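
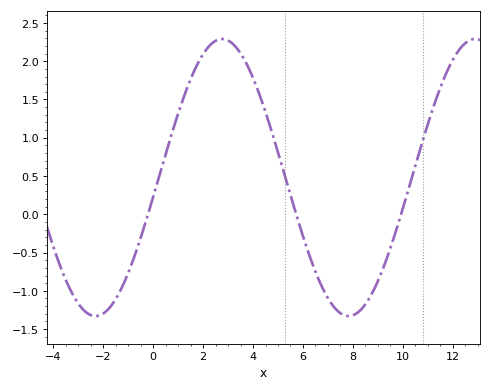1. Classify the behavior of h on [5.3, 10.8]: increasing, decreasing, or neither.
neither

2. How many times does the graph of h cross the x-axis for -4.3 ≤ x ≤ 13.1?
3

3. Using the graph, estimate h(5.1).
0.7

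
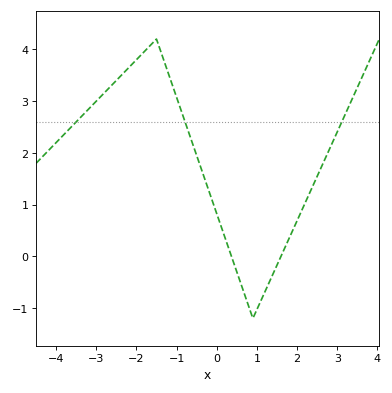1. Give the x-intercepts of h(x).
0.4, 1.6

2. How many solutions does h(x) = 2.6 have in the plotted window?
3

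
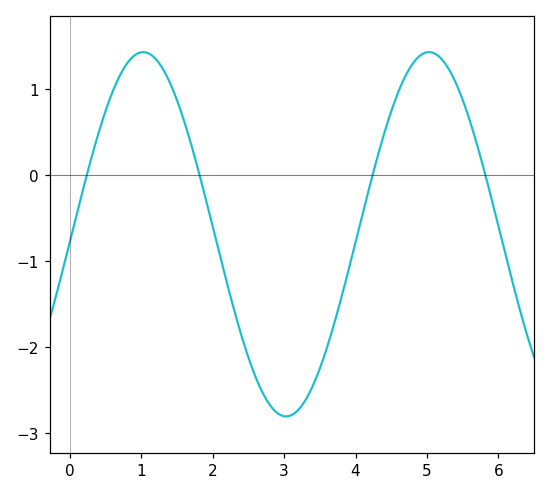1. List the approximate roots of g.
0.237, 1.82, 4.24, 5.82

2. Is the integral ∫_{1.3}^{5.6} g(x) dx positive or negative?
negative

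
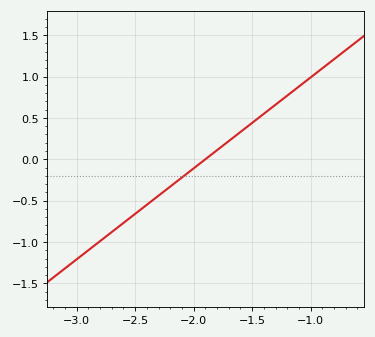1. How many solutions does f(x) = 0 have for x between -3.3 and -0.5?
1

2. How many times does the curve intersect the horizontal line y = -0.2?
1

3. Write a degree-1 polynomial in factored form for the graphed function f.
y = 1.1(x + 1.9)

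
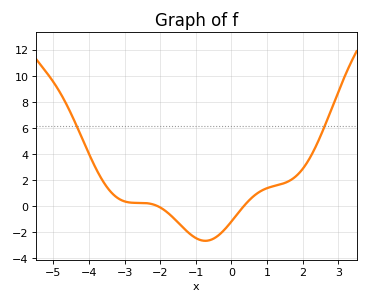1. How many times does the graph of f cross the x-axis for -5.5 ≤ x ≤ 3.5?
2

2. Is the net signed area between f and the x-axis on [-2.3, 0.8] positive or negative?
negative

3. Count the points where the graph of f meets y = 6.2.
2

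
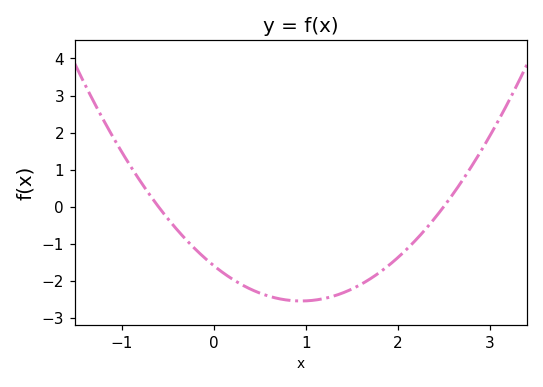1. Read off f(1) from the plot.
-2.54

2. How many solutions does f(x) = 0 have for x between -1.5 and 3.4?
2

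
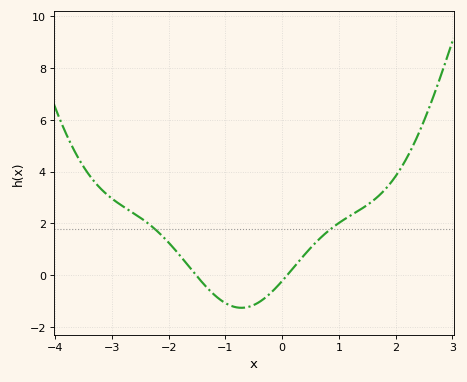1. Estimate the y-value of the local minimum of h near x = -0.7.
-1.2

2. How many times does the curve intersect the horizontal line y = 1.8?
2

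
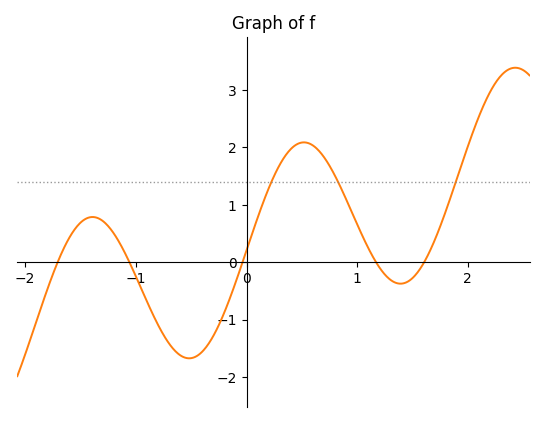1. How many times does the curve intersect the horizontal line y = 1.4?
3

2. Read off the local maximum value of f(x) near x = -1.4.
0.784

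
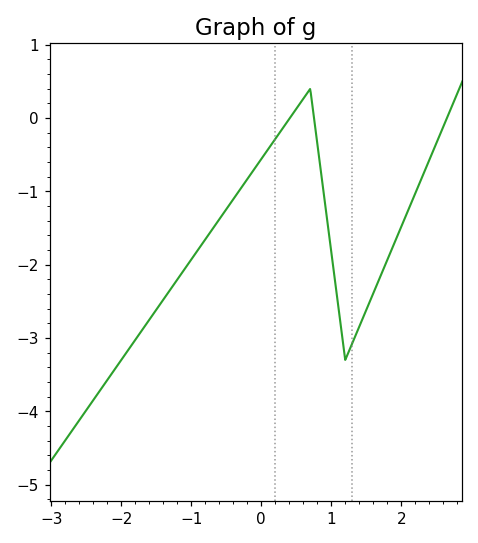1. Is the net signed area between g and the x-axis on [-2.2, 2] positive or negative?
negative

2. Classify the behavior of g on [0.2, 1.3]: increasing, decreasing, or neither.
neither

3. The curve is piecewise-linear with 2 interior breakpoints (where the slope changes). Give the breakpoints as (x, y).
(0.7, 0.4); (1.2, -3.3)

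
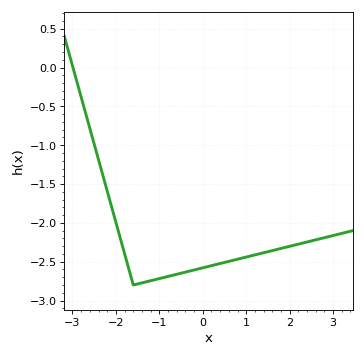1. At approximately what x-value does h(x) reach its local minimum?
-1.6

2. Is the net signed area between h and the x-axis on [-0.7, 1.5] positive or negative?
negative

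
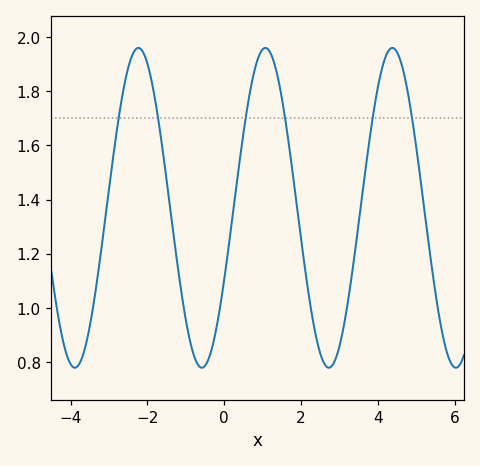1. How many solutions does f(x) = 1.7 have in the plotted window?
6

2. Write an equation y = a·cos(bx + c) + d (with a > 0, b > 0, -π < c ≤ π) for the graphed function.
y = 0.59cos(1.9x - 2.04) + 1.37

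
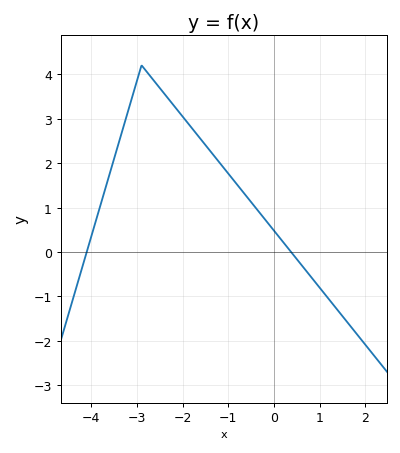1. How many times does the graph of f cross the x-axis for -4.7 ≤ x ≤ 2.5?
2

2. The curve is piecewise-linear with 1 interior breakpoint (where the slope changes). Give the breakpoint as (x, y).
(-2.9, 4.2)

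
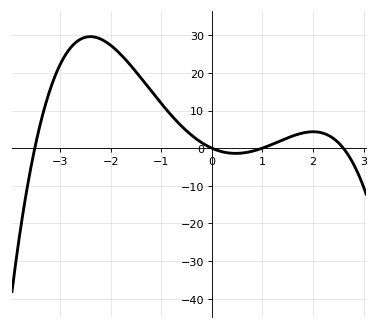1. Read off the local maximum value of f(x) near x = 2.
4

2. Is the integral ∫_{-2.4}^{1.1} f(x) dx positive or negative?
positive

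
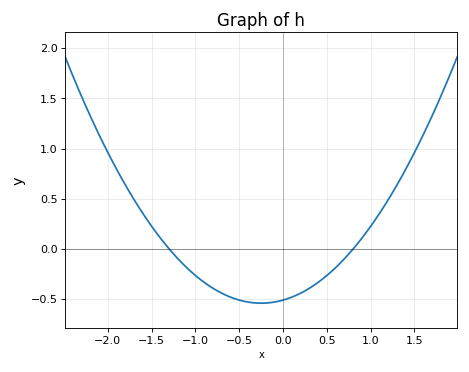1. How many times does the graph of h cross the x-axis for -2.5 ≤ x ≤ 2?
2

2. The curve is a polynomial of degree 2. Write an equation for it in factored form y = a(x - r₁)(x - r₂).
y = 0.49(x + 1.3)(x - 0.8)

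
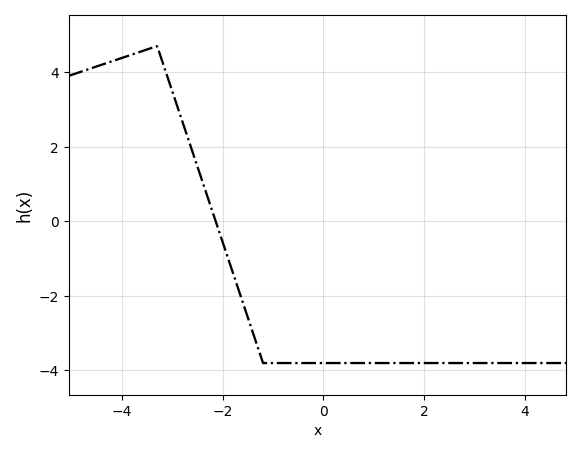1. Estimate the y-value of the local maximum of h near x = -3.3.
4.6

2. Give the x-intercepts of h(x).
-2.2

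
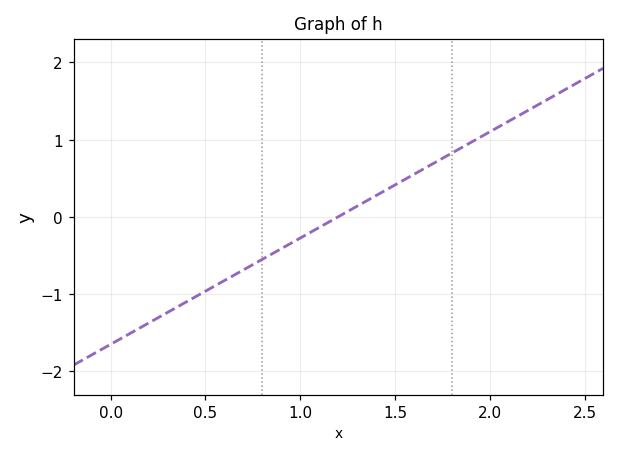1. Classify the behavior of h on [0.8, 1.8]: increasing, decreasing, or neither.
increasing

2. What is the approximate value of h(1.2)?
0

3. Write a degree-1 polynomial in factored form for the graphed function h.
y = 1.38(x - 1.2)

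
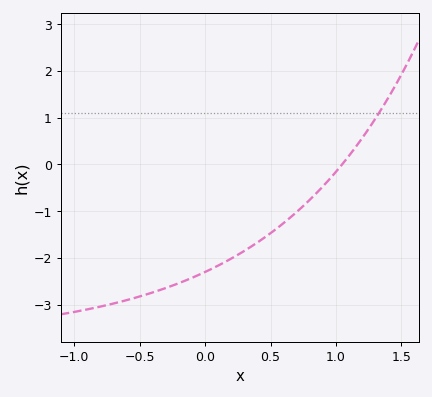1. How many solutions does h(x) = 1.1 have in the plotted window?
1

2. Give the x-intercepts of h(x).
1.05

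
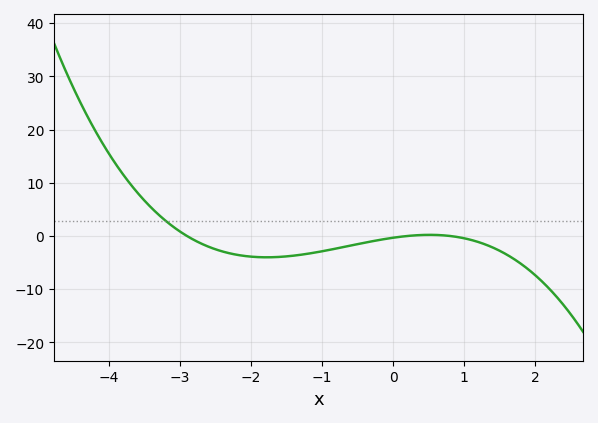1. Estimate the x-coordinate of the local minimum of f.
-1.8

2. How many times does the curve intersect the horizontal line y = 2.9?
1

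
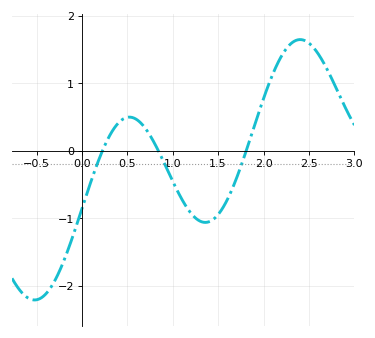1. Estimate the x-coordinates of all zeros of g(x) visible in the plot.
0.225, 0.842, 1.81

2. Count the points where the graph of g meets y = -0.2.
3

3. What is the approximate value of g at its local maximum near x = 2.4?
1.65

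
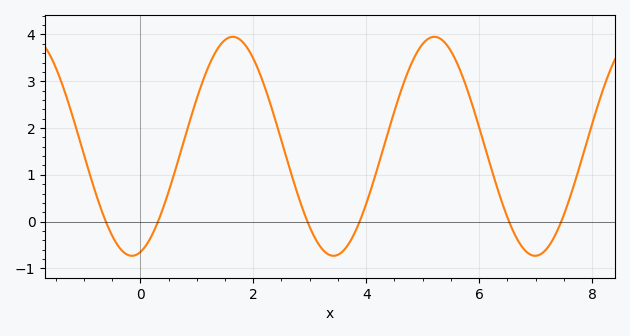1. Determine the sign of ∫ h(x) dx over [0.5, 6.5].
positive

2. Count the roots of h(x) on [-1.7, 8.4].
6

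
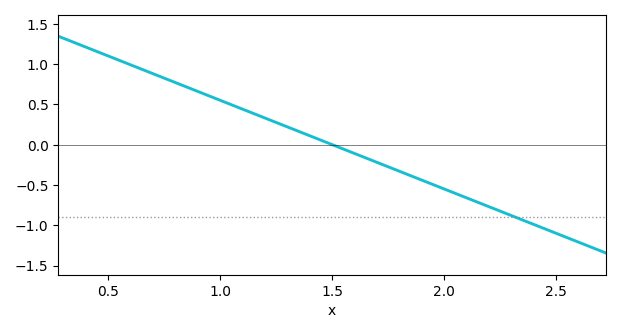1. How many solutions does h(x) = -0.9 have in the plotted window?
1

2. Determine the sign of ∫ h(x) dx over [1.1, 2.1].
negative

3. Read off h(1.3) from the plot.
0.2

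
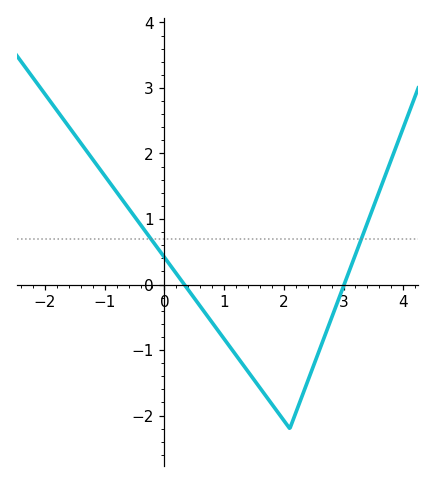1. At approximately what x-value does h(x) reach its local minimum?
2.1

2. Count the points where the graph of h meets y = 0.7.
2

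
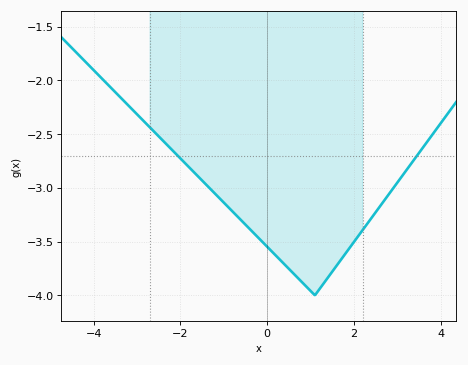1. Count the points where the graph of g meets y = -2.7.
2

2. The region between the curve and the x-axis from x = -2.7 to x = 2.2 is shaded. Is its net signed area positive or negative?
negative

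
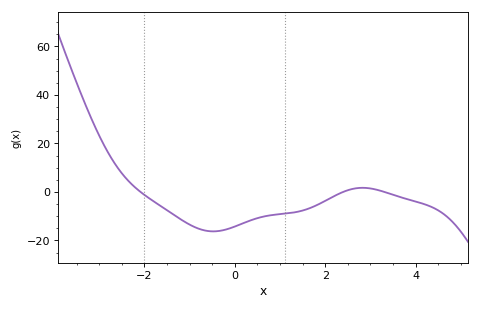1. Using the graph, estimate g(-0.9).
-14.4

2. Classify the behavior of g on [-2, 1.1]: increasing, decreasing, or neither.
neither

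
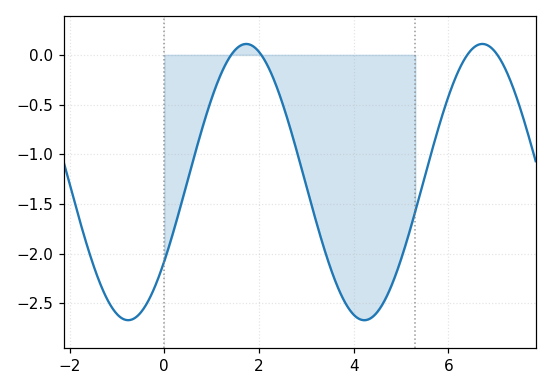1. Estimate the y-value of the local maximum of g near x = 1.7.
0.11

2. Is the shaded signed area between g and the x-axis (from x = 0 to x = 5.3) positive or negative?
negative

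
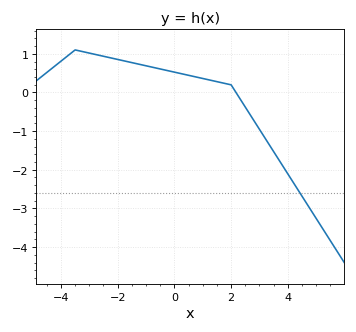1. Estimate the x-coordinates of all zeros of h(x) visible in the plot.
2.2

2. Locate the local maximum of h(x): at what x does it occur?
-3.4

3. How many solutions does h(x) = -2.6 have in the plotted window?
1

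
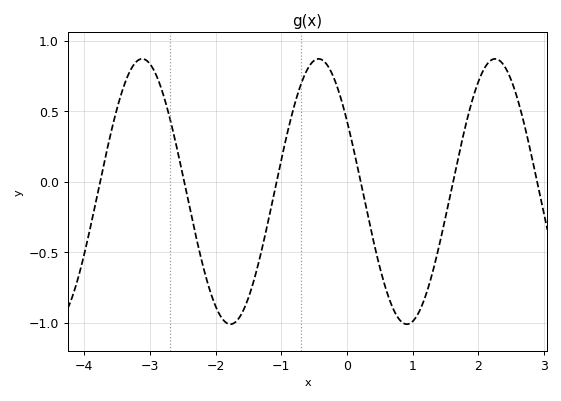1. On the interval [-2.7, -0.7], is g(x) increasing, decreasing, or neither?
neither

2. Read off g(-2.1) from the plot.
-0.75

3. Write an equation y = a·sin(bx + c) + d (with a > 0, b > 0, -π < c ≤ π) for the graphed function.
y = 0.94sin(2.3x + 2.6) - 0.07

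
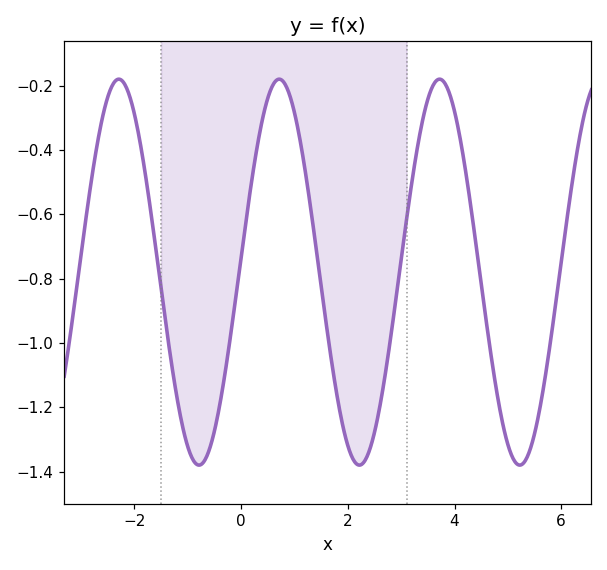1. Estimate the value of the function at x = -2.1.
-0.228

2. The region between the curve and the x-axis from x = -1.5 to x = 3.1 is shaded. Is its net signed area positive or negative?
negative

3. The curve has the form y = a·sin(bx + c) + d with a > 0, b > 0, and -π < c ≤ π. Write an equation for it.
y = 0.6sin(2.09x + 0.08) - 0.78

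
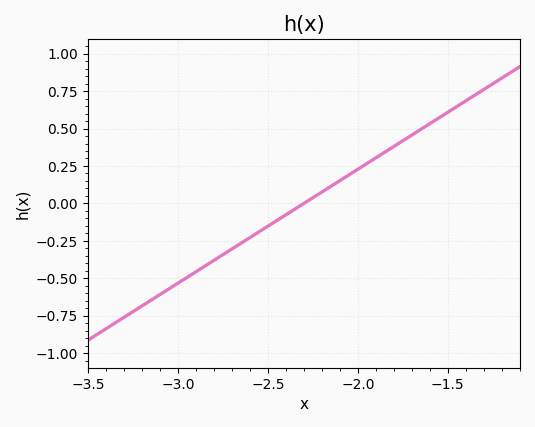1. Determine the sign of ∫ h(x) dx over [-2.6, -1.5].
positive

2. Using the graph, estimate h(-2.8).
-0.4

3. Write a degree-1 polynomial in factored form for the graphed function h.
y = 0.76(x + 2.3)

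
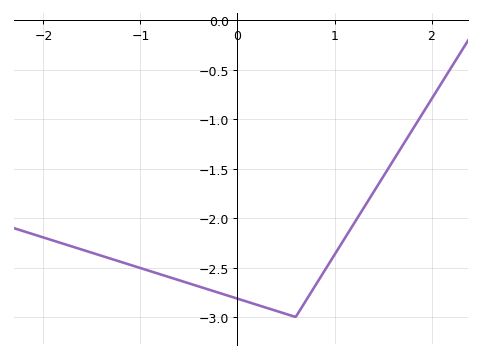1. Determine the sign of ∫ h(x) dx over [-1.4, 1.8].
negative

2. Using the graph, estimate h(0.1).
-2.85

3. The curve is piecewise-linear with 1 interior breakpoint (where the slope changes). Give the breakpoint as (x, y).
(0.6, -3)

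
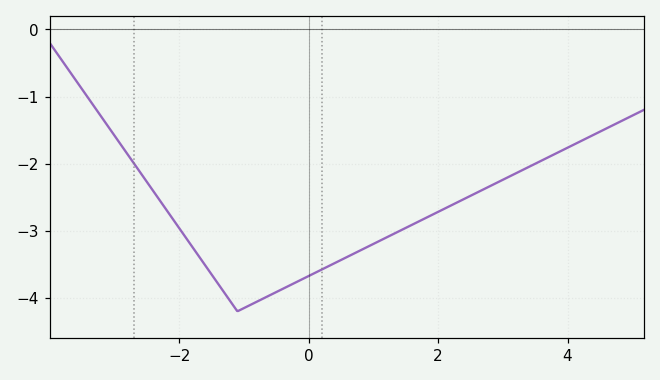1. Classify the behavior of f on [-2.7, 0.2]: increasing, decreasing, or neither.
neither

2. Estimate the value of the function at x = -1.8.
-3.23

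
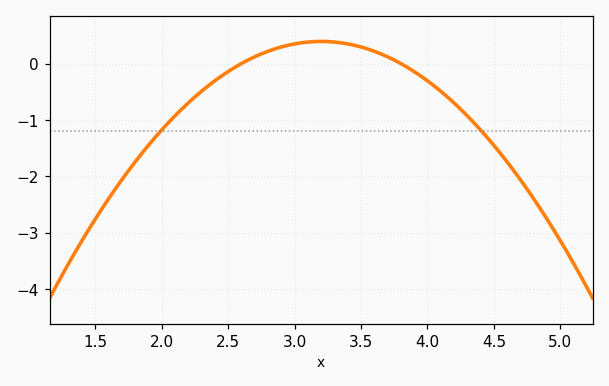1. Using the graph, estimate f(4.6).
-1.7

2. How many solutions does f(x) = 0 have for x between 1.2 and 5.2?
2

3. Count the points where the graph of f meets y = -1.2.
2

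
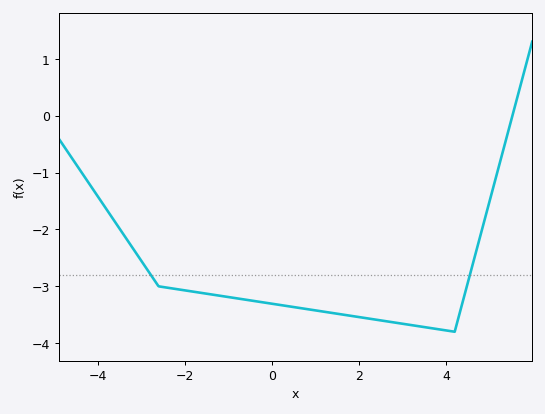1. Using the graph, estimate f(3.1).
-3.7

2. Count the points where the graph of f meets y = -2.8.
2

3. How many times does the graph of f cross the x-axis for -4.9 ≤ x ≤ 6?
1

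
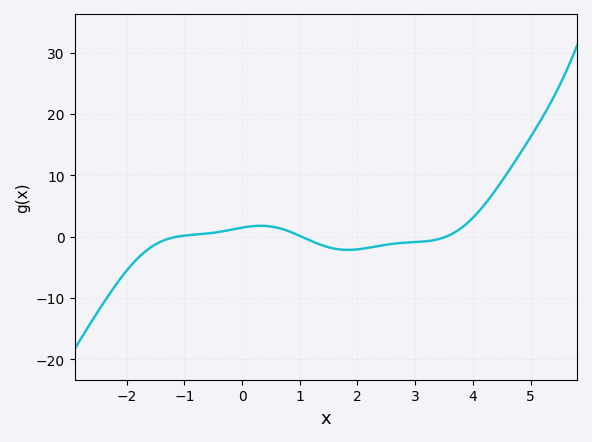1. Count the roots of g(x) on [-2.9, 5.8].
3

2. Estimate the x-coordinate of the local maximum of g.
0.4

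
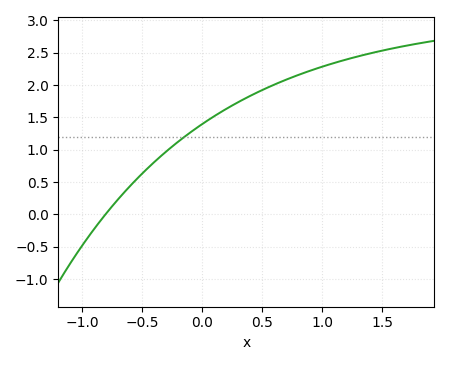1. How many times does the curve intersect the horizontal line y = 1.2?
1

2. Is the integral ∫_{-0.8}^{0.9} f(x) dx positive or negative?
positive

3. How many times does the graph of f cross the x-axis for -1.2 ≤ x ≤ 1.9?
1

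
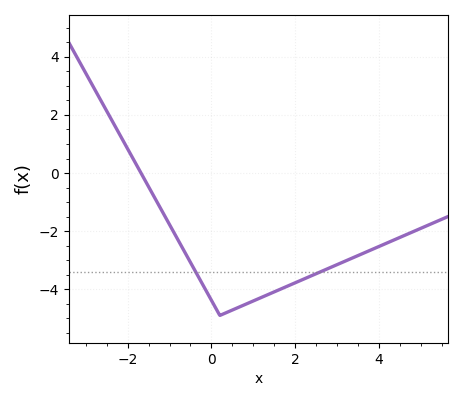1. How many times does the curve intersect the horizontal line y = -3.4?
2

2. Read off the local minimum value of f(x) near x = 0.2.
-4.8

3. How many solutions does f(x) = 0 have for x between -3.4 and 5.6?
1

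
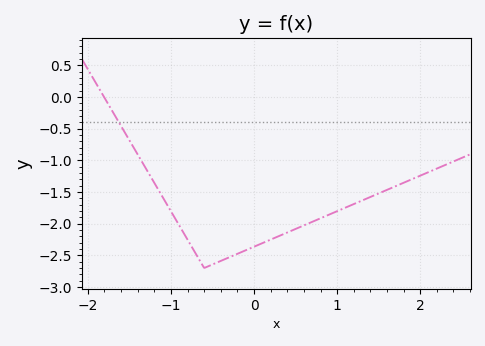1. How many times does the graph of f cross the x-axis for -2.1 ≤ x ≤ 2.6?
1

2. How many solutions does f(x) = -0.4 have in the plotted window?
1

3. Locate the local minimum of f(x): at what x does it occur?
-0.6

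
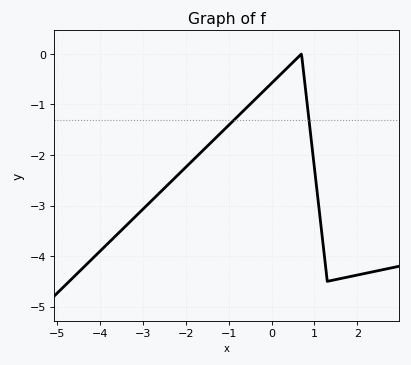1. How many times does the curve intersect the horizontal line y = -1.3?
2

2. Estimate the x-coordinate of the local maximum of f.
0.6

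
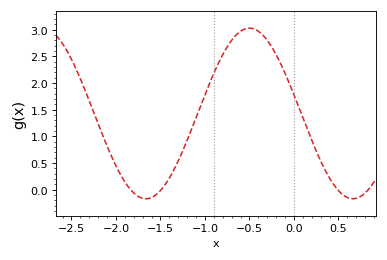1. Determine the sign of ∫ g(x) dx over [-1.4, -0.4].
positive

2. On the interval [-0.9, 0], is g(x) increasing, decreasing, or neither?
neither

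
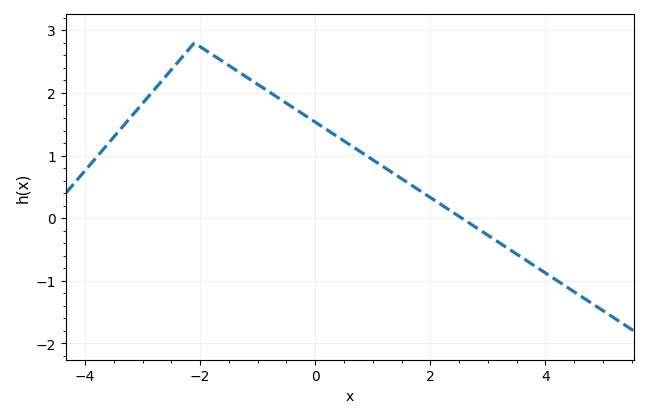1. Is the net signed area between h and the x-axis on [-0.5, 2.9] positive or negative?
positive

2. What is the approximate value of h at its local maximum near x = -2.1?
2.8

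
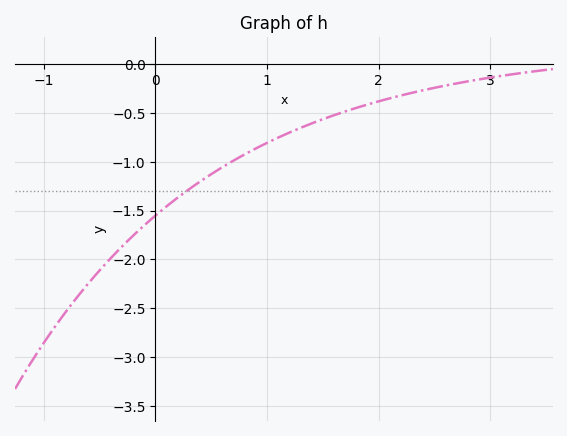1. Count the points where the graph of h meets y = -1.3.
1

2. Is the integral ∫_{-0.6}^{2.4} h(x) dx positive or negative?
negative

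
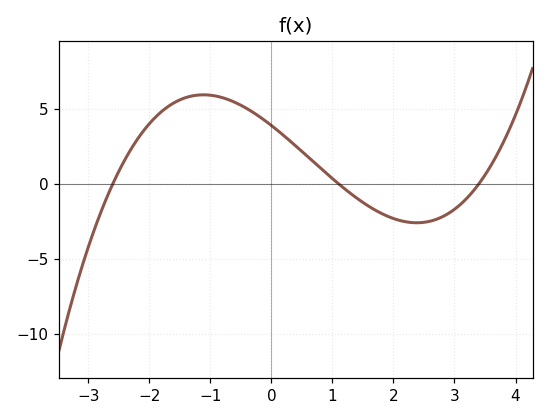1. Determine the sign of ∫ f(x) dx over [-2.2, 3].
positive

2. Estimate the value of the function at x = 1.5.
-1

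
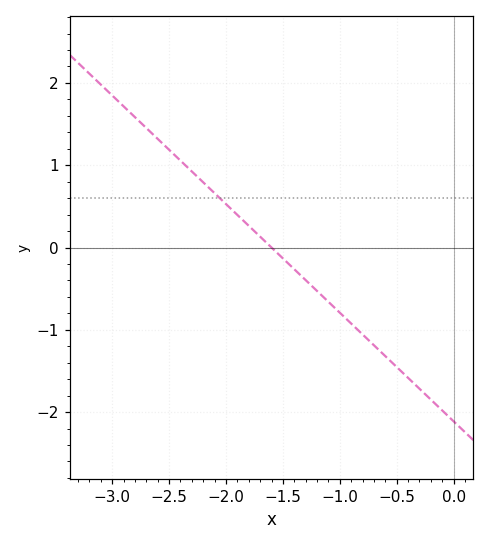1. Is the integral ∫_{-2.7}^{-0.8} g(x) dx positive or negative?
positive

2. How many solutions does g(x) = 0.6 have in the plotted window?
1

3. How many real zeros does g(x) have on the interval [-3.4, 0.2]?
1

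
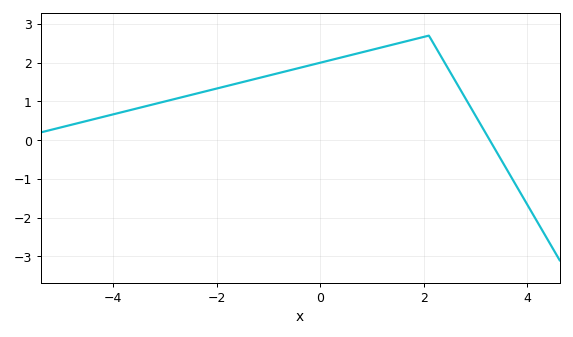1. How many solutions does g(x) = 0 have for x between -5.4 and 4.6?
1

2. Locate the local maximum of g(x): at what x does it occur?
2.1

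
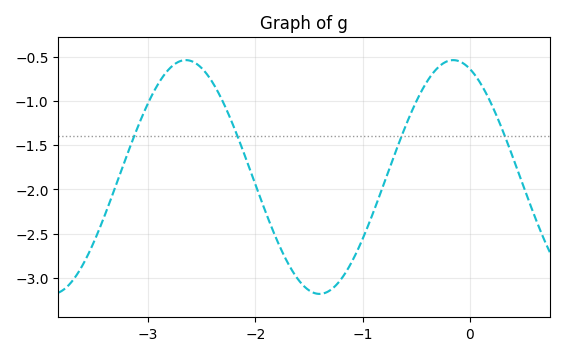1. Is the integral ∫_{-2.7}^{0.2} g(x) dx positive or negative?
negative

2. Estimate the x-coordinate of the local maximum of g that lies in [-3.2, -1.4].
-2.6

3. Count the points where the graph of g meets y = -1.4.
4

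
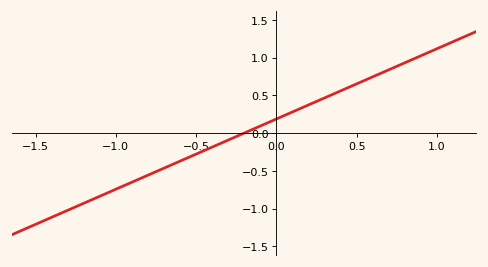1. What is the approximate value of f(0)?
0.186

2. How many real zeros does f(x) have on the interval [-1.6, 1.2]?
1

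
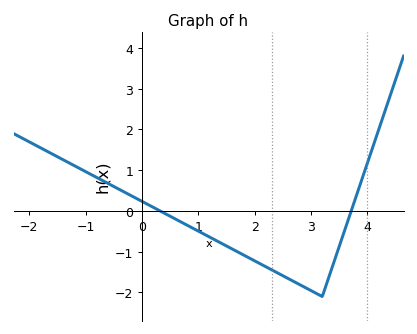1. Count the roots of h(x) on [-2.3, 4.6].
2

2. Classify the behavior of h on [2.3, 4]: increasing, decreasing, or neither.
neither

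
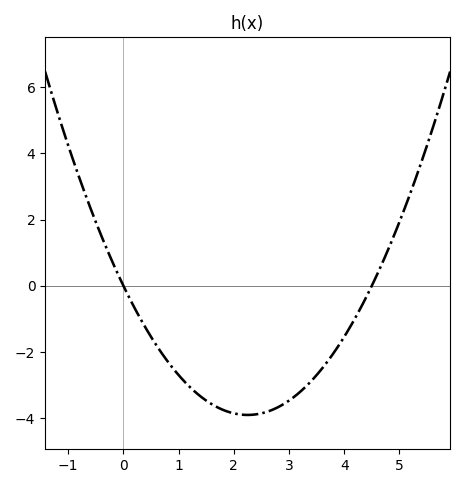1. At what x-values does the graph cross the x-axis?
0, 4.5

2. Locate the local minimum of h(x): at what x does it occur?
2.25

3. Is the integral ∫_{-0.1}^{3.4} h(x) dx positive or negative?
negative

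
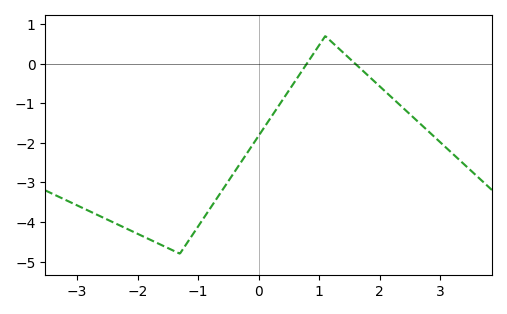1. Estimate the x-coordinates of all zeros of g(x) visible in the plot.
0.795, 1.6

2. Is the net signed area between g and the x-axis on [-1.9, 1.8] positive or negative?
negative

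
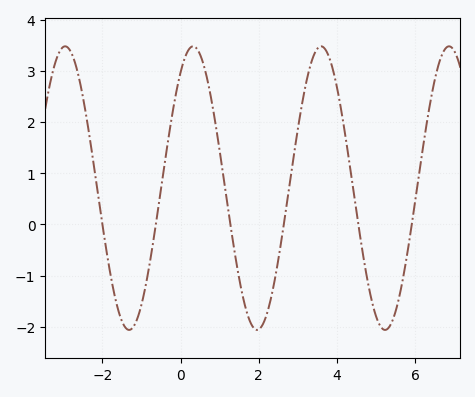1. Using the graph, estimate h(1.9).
-2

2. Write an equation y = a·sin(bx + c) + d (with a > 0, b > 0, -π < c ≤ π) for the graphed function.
y = 2.77sin(1.9x + 0.96) + 0.71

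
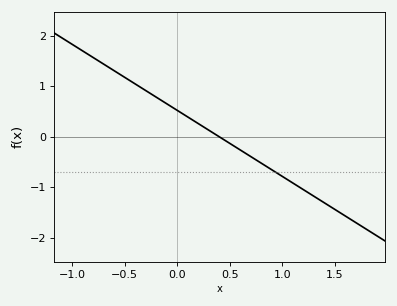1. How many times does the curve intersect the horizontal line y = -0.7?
1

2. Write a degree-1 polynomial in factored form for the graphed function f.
y = -1.31(x - 0.4)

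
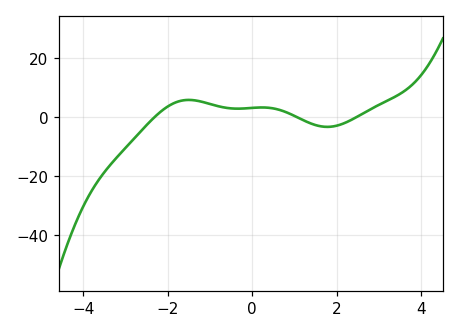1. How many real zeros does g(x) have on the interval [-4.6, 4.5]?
3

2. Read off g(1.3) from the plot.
-1.65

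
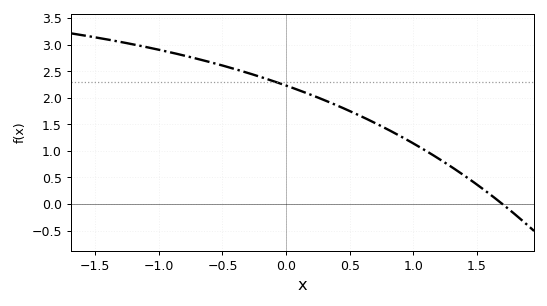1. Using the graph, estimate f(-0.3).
2.47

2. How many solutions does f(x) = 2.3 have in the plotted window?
1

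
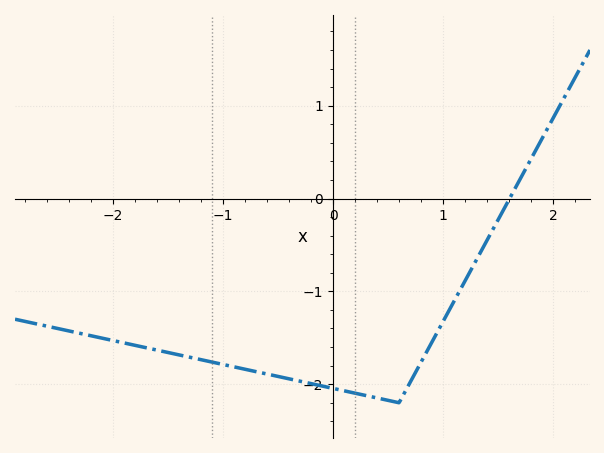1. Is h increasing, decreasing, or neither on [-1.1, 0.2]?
decreasing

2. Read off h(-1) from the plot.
-1.79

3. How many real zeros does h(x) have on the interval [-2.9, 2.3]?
1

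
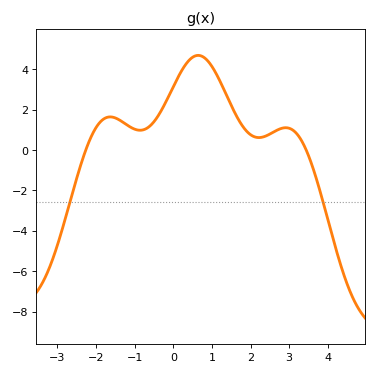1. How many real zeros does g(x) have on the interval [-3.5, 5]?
2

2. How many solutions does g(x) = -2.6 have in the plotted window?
2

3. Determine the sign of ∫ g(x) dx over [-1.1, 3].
positive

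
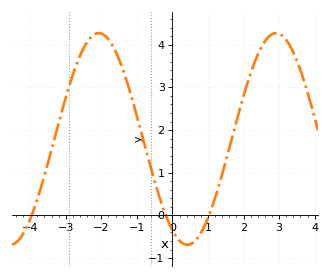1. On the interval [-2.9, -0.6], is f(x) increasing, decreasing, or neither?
neither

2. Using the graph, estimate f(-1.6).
3.8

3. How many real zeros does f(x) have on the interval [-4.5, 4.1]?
3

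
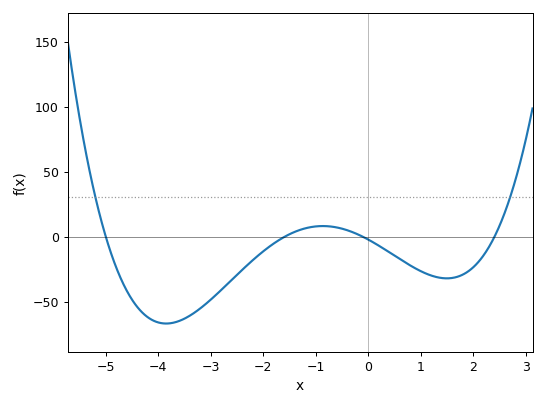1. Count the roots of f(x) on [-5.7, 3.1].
4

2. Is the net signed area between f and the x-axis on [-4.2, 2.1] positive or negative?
negative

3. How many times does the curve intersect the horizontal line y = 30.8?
2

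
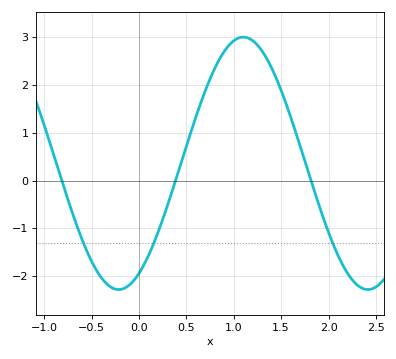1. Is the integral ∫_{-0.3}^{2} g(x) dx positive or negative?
positive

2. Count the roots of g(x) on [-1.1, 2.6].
3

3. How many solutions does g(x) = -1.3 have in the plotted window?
3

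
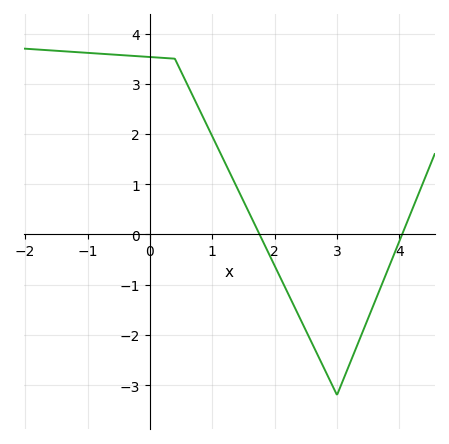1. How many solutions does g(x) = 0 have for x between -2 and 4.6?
2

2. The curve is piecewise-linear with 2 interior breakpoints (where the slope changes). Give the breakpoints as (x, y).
(0.4, 3.5); (3, -3.2)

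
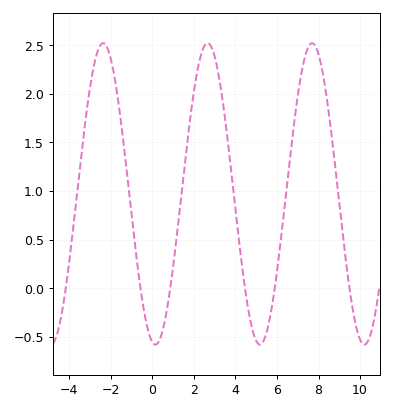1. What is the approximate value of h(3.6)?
1.58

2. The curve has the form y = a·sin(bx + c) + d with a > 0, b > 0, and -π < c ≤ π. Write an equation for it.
y = 1.55sin(1.25x - 1.76) + 0.97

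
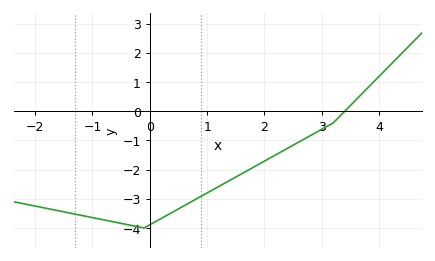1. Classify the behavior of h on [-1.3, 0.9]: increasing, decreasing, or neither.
neither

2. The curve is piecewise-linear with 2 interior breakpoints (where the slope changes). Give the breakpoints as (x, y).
(-0.1, -4); (3.2, -0.4)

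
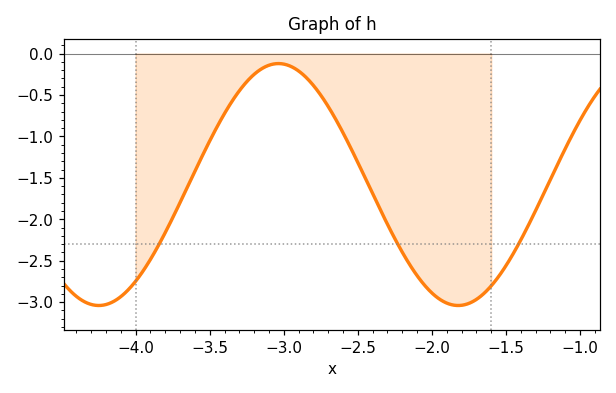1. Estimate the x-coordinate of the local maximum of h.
-3.05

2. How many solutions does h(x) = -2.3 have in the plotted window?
3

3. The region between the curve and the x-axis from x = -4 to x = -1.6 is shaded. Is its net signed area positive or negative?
negative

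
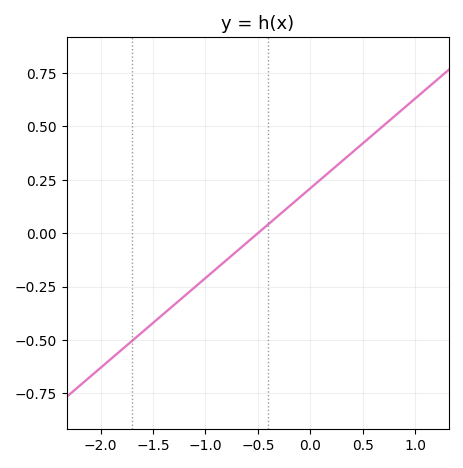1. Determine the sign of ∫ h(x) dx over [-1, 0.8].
positive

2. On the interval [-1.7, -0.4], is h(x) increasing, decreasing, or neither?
increasing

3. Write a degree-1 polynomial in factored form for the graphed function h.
y = 0.42(x + 0.5)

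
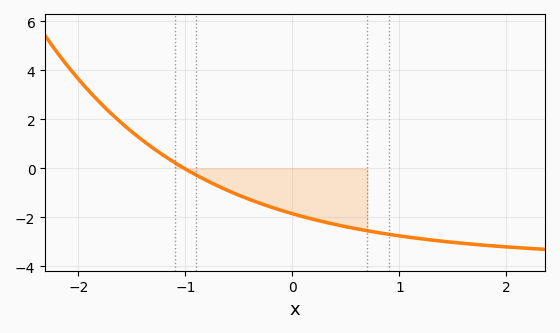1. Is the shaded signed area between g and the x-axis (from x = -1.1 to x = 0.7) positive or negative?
negative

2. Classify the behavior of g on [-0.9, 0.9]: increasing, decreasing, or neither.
decreasing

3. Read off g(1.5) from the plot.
-3.02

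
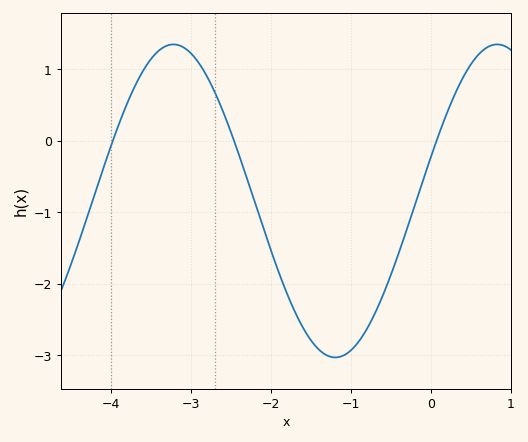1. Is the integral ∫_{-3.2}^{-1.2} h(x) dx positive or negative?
negative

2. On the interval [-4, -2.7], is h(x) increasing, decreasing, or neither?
neither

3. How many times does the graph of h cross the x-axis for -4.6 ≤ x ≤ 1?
3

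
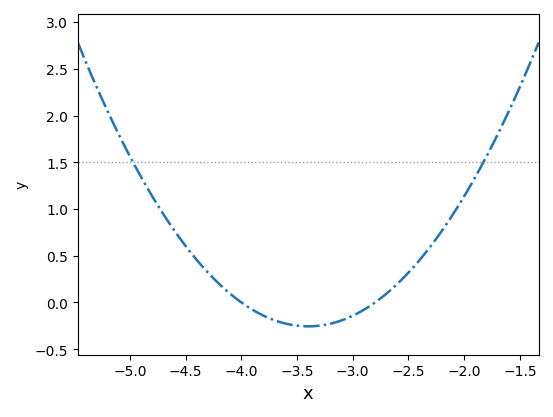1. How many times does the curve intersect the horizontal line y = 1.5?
2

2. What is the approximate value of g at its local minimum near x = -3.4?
-0.25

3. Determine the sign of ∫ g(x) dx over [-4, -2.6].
negative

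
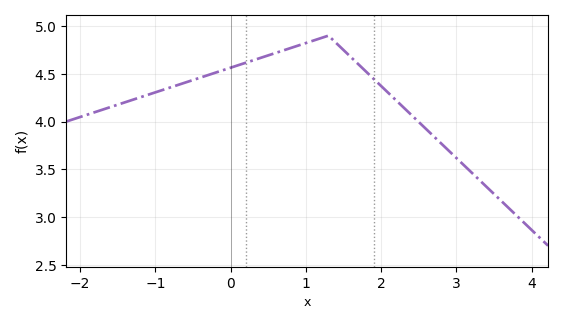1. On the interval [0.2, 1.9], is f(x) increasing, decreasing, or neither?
neither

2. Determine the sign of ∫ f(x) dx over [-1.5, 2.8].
positive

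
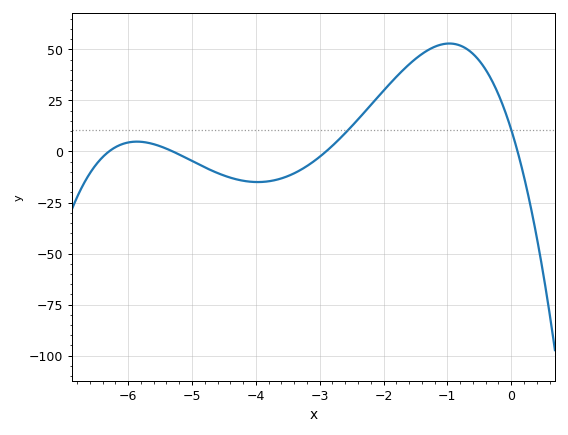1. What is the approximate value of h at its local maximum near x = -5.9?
4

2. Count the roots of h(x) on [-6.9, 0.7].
4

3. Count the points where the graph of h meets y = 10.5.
2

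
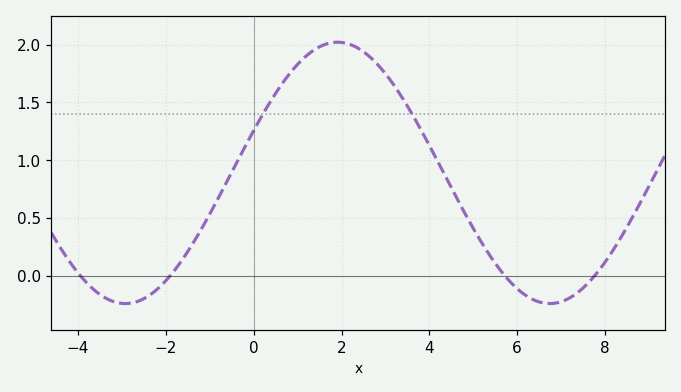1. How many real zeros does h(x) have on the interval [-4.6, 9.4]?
4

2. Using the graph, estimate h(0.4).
1.52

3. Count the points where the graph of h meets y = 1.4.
2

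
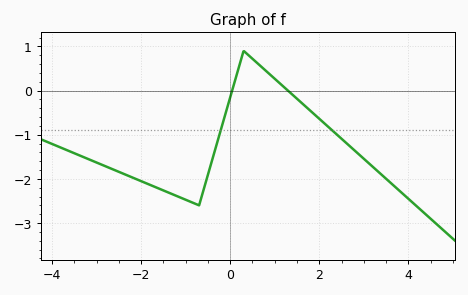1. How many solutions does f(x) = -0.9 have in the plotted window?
2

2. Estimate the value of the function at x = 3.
-1.5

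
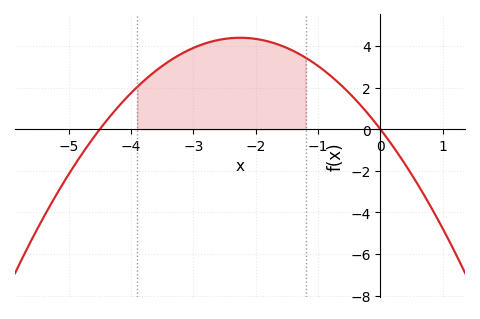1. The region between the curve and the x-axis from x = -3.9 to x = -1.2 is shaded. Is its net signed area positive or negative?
positive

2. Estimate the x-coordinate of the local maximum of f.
-2.25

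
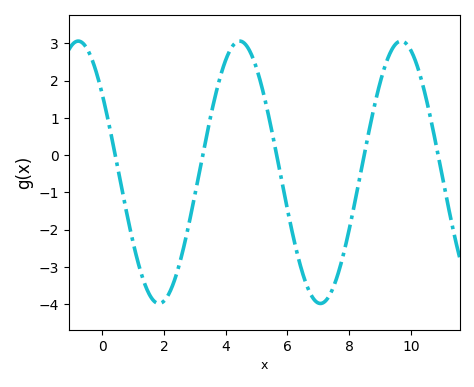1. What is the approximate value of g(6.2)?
-2.23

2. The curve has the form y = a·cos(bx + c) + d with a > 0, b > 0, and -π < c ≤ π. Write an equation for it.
y = 3.52cos(1.2x + 0.942) - 0.46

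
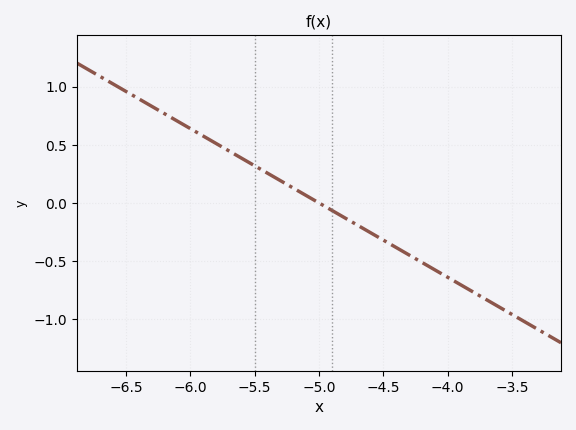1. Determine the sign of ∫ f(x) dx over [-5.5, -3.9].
negative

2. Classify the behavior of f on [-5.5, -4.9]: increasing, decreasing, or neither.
decreasing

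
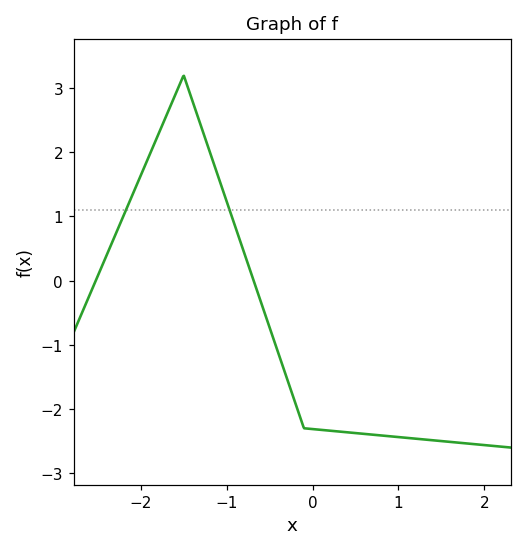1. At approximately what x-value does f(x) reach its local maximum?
-1.5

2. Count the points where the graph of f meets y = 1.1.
2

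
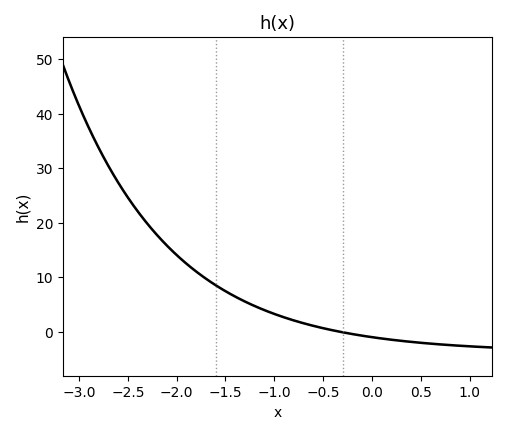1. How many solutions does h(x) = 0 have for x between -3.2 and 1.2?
1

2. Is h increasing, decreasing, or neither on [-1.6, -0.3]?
decreasing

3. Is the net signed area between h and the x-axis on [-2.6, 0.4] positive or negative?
positive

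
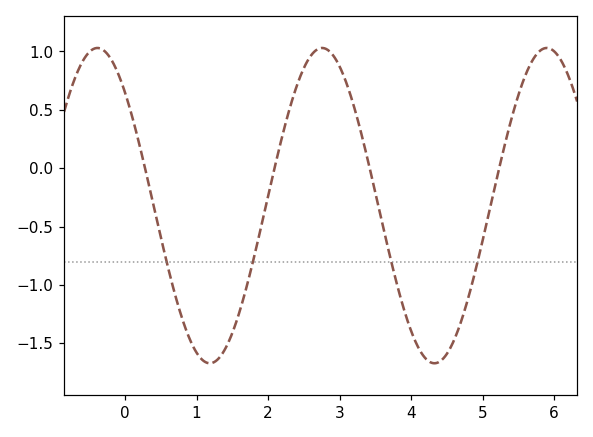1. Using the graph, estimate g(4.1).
-1.55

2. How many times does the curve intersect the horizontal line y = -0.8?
4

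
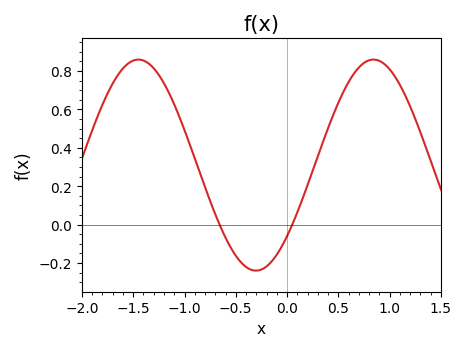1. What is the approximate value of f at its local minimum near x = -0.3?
-0.24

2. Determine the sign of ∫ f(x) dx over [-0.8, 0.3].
negative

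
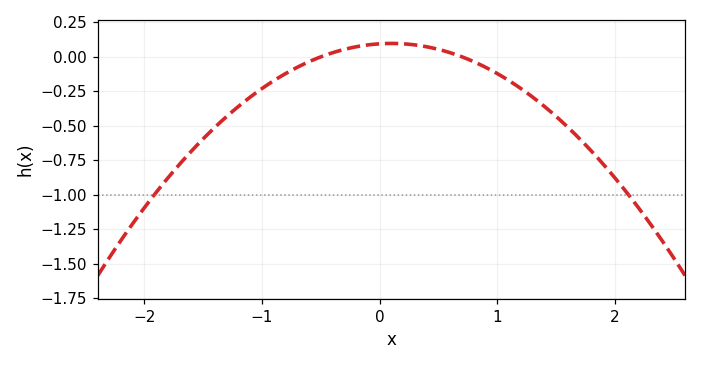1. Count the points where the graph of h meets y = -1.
2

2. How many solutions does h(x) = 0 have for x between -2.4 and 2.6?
2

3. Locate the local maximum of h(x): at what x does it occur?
0.1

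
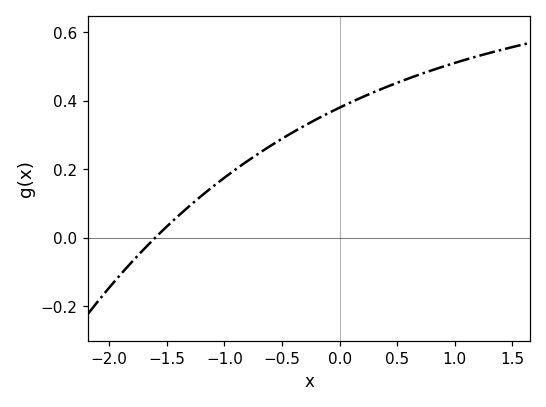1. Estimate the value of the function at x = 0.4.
0.439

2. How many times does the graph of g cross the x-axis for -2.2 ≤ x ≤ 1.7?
1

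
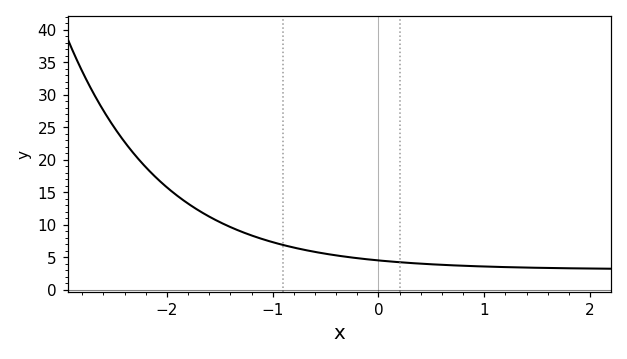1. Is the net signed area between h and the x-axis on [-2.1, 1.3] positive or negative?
positive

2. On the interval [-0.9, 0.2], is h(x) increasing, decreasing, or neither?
decreasing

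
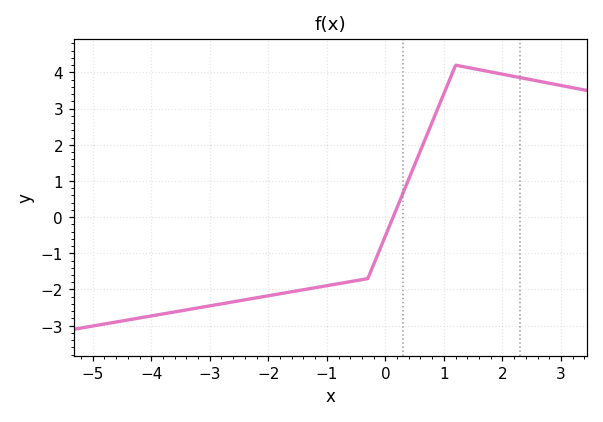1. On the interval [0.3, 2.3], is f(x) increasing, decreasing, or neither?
neither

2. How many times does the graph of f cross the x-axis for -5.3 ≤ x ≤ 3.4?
1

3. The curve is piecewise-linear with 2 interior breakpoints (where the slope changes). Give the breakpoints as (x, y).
(-0.3, -1.7); (1.2, 4.2)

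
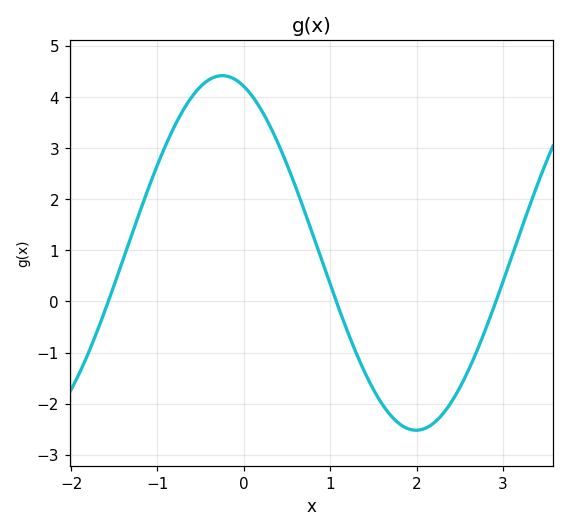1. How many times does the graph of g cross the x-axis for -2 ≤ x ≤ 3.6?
3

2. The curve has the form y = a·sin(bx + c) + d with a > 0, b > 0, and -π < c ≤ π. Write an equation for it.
y = 3.47sin(1.4x + 1.92) + 0.95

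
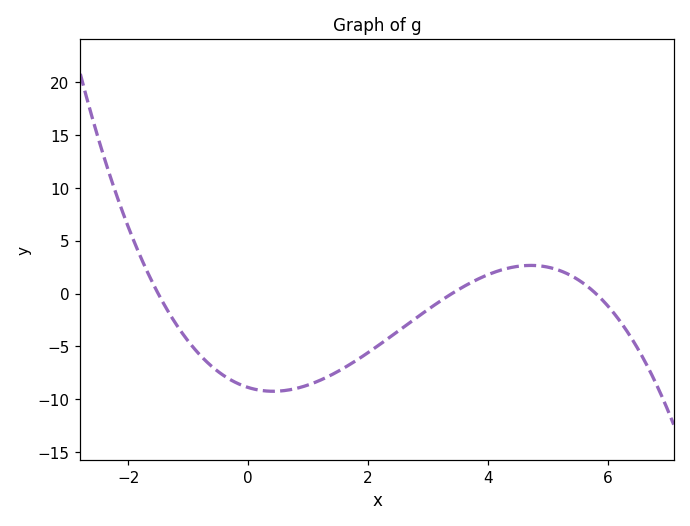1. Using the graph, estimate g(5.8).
0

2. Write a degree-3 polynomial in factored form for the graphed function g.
y = -0.3(x + 1.5)(x - 3.4)(x - 5.8)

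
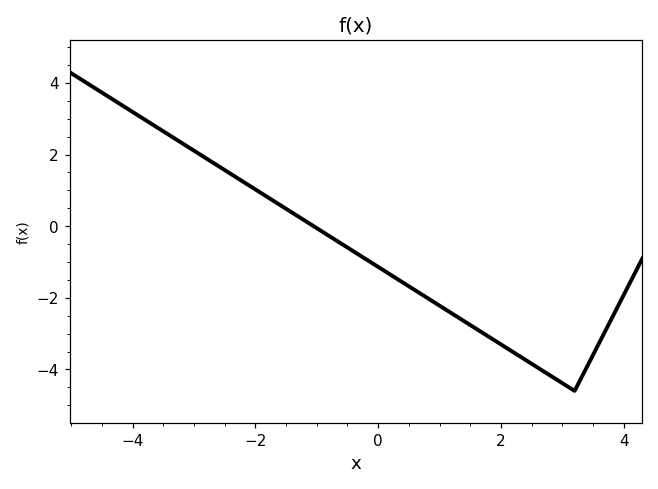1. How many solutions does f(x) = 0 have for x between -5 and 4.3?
1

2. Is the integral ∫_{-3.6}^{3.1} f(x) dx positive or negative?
negative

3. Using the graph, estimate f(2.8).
-4.2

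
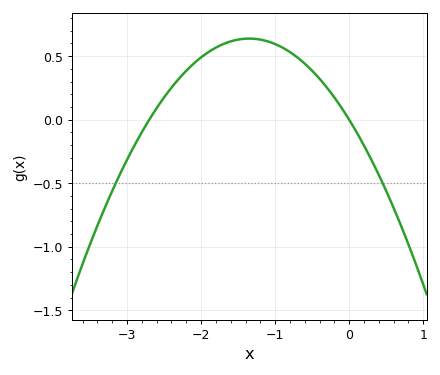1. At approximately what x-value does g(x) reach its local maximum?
-1.35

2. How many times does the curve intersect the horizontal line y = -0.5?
2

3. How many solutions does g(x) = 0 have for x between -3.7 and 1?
2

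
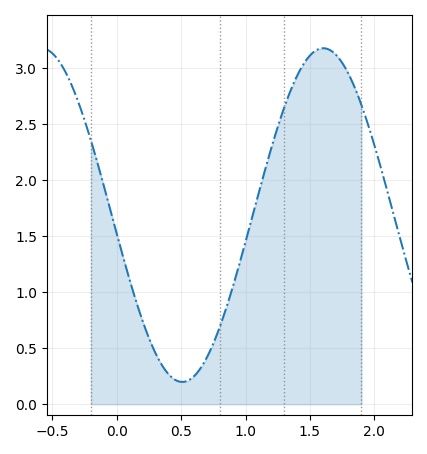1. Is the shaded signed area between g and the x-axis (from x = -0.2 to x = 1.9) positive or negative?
positive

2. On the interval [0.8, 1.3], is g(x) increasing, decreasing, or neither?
increasing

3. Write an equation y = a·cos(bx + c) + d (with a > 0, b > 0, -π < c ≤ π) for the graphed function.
y = 1.49cos(2.9x + 1.7) + 1.69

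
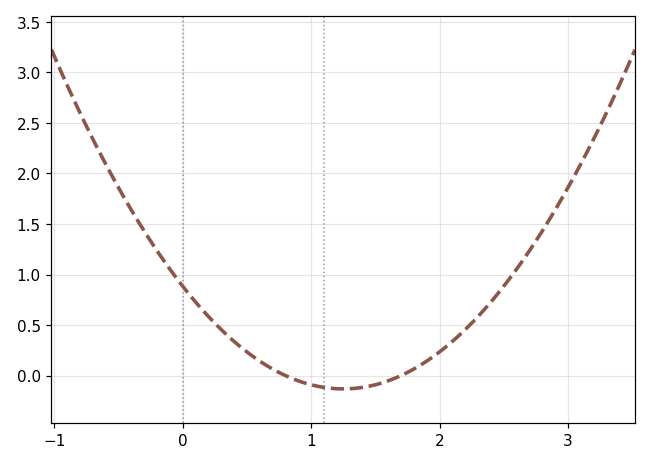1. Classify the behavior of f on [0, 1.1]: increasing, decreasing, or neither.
decreasing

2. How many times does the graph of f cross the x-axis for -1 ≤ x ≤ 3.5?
2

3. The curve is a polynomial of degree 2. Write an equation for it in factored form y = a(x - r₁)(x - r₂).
y = 0.65(x - 0.8)(x - 1.7)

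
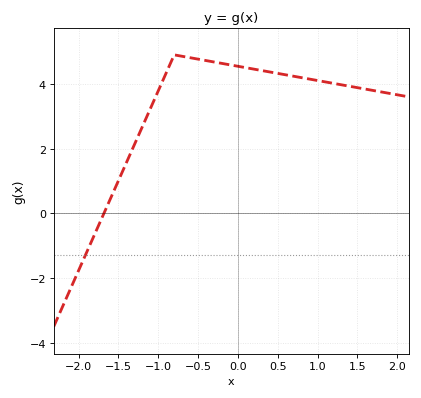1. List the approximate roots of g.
-1.68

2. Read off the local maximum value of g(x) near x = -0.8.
4.9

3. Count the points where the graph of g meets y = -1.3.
1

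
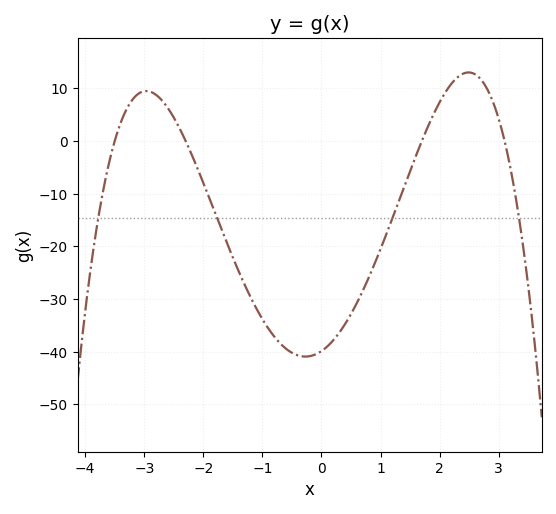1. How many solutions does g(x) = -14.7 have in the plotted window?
4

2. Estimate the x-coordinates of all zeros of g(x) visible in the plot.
-3.6, -2.4, 1.6, 3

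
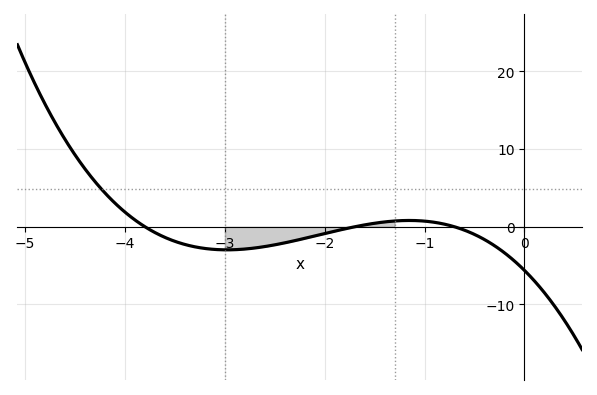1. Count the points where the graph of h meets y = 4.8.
1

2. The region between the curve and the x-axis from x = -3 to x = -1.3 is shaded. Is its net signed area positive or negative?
negative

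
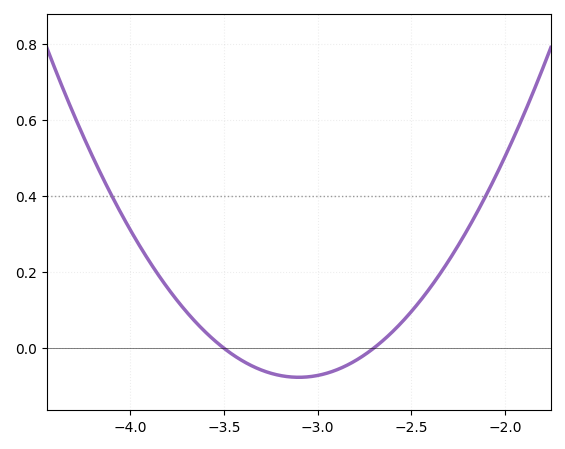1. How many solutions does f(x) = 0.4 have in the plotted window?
2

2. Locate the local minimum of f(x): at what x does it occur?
-3.1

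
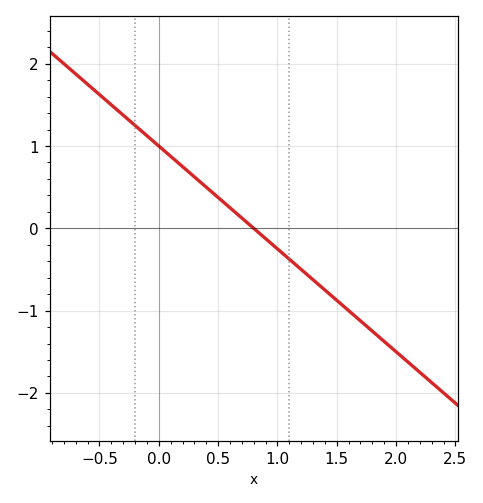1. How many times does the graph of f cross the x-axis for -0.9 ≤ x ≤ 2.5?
1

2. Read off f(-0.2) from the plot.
1.25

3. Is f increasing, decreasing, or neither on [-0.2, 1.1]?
decreasing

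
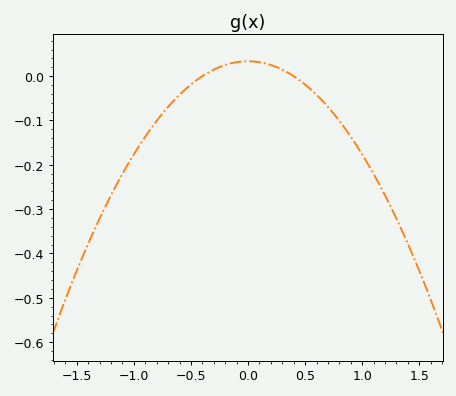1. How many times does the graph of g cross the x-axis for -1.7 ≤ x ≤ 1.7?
2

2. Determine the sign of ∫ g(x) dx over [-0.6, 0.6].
positive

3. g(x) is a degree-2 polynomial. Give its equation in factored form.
y = -0.21(x + 0.4)(x - 0.4)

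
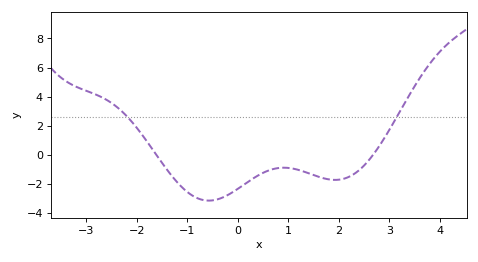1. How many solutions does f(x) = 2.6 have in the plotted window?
2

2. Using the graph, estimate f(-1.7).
0.405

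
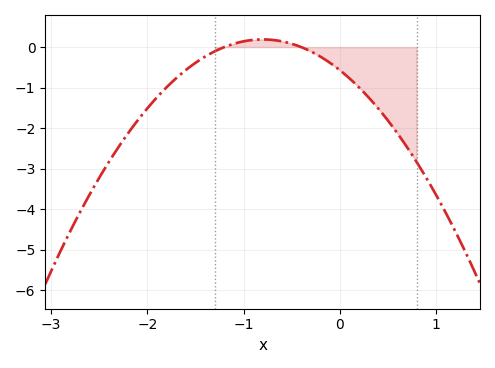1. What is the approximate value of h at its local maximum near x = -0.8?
0.189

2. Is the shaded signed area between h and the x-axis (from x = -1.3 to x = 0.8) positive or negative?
negative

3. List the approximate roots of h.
-1.2, -0.4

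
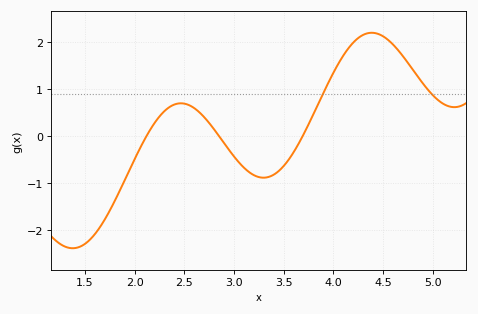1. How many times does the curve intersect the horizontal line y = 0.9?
2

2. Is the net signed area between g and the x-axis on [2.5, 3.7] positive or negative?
negative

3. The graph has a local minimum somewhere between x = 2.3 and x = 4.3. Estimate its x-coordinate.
3.3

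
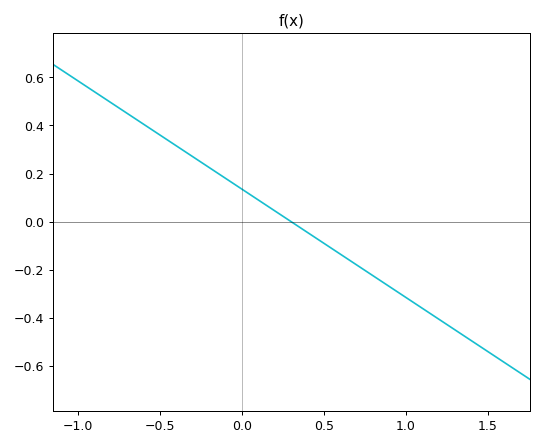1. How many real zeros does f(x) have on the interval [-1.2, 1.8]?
1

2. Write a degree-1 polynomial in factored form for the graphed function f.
y = -0.45(x - 0.3)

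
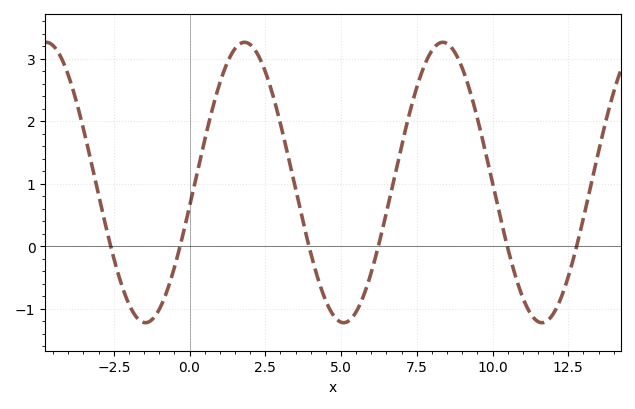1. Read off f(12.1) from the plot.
-1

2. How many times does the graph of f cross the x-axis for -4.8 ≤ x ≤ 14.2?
6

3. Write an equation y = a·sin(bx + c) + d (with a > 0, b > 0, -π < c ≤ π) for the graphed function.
y = 2.24sin(0.96x - 0.17) + 1.02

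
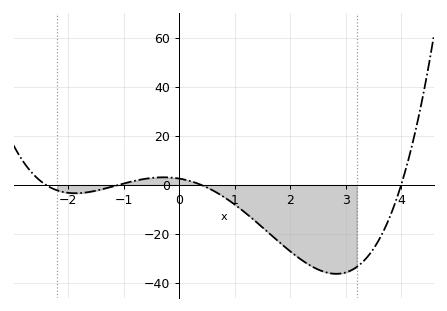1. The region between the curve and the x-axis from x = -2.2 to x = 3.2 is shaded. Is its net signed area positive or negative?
negative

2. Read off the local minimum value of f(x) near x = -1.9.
-3.37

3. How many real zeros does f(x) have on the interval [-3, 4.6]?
4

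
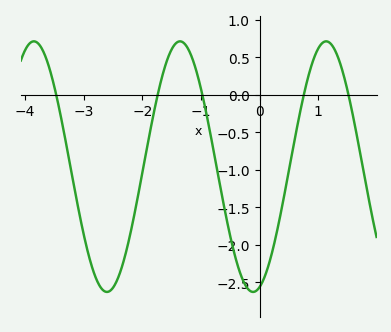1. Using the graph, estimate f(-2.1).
-1.45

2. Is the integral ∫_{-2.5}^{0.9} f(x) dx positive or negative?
negative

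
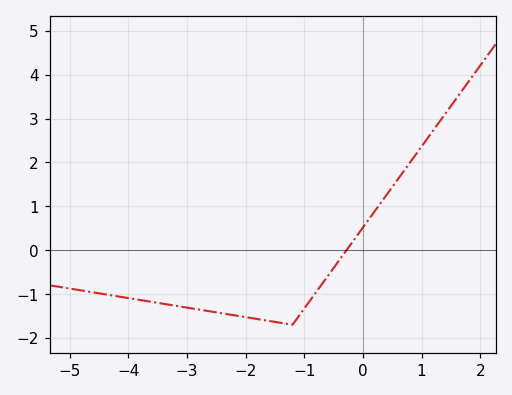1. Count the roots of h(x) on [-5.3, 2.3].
1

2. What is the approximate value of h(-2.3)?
-1.5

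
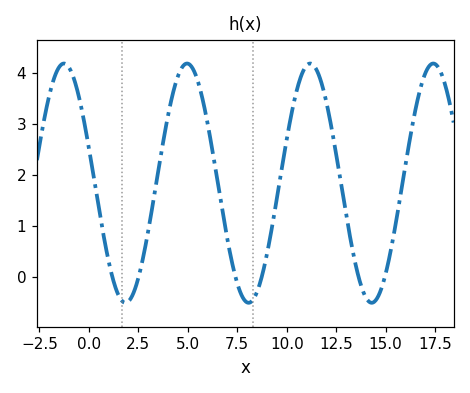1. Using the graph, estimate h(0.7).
0.9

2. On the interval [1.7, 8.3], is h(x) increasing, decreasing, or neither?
neither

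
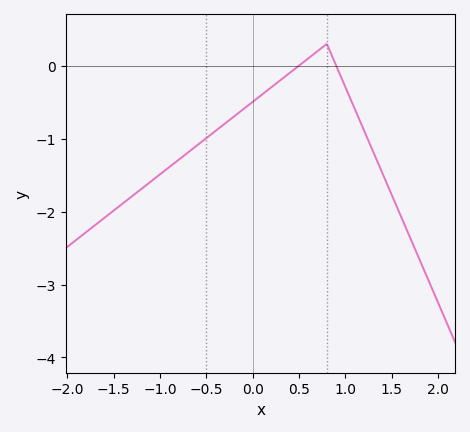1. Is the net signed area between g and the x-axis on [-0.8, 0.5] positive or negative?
negative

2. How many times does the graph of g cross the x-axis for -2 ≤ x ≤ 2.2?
2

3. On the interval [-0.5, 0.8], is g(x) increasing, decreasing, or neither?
increasing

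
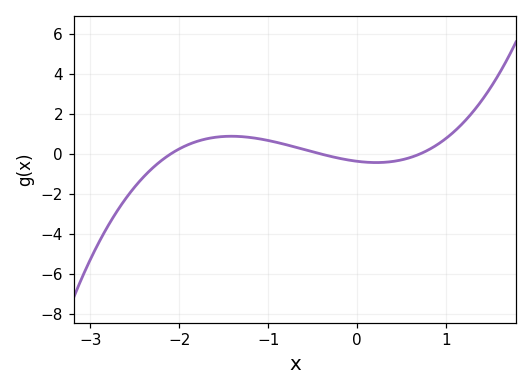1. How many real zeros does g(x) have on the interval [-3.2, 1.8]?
3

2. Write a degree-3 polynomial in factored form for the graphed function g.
y = 0.61(x + 2.1)(x + 0.4)(x - 0.7)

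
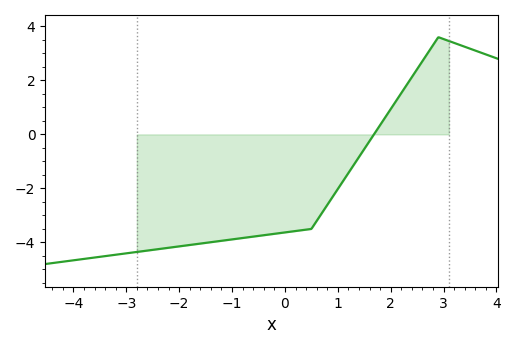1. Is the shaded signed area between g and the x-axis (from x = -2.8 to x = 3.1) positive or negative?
negative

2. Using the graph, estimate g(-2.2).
-4.2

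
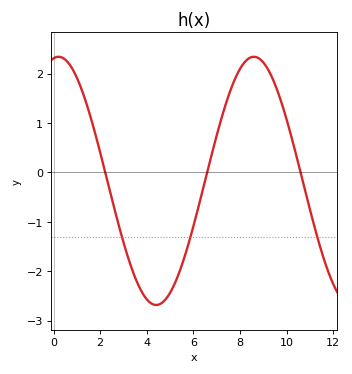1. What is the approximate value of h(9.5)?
1.78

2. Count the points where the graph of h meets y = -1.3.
3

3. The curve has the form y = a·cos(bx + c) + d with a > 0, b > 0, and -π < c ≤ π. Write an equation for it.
y = 2.51cos(0.75x - 0.162) - 0.17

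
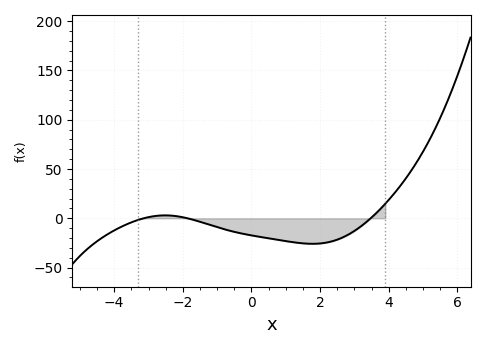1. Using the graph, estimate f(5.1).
73.8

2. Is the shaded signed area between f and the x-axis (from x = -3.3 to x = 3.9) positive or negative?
negative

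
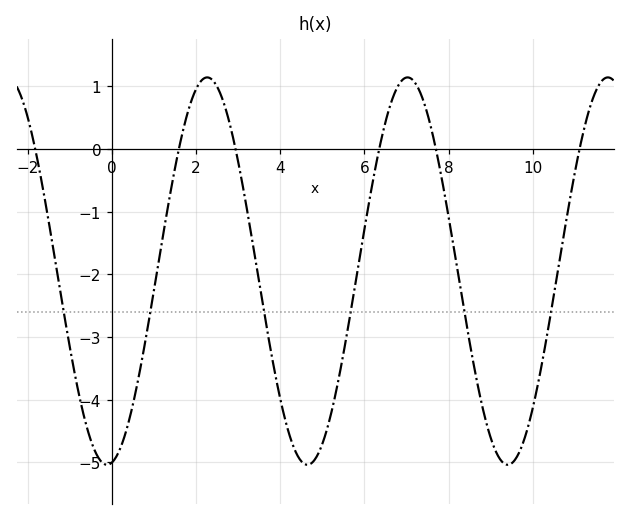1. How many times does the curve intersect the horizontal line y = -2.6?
6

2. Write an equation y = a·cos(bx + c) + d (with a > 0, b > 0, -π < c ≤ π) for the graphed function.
y = 3.09cos(1.3x - 3) - 1.95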